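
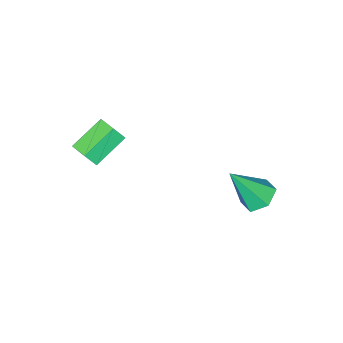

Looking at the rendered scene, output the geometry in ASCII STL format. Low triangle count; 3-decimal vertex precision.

solid 
facet normal 0.865 -0.103 -0.491
outer loop
vertex 3.822 -3.124 -1.164
vertex 3.58 -2.813 -1.656
vertex 3.877 -2.497 -1.199
endloop
endfacet
facet normal 0.494 0.005 0.870
outer loop
vertex 3.822 -3.124 -1.164
vertex 3.877 -2.497 -1.199
vertex 2.602 -2.978 -0.472
endloop
endfacet
facet normal 0.494 0.005 0.870
outer loop
vertex 2.602 -2.978 -0.472
vertex 3.877 -2.497 -1.199
vertex 2.657 -2.351 -0.507
endloop
endfacet
facet normal -0.865 0.103 0.491
outer loop
vertex 2.602 -2.978 -0.472
vertex 2.657 -2.351 -0.507
vertex 2.36 -2.667 -0.964
endloop
endfacet
facet normal 0.865 -0.103 -0.491
outer loop
vertex 3.877 -2.497 -1.199
vertex 3.58 -2.813 -1.656
vertex 3.635 -2.187 -1.691
endloop
endfacet
facet normal 0.322 0.864 0.386
outer loop
vertex 3.877 -2.497 -1.199
vertex 3.635 -2.187 -1.691
vertex 2.657 -2.351 -0.507
endloop
endfacet
facet normal 0.323 0.864 0.387
outer loop
vertex 2.657 -2.351 -0.507
vertex 3.635 -2.187 -1.691
vertex 2.415 -2.04 -0.999
endloop
endfacet
facet normal -0.865 0.103 0.491
outer loop
vertex 2.657 -2.351 -0.507
vertex 2.415 -2.04 -0.999
vertex 2.36 -2.667 -0.964
endloop
endfacet
facet normal 0.865 -0.103 -0.491
outer loop
vertex 3.635 -2.187 -1.691
vertex 3.58 -2.813 -1.656
vertex 3.338 -2.502 -2.148
endloop
endfacet
facet normal -0.170 0.860 -0.482
outer loop
vertex 3.635 -2.187 -1.691
vertex 3.338 -2.502 -2.148
vertex 2.415 -2.04 -0.999
endloop
endfacet
facet normal -0.171 0.859 -0.483
outer loop
vertex 2.415 -2.04 -0.999
vertex 3.338 -2.502 -2.148
vertex 2.118 -2.356 -1.456
endloop
endfacet
facet normal -0.865 0.103 0.491
outer loop
vertex 2.415 -2.04 -0.999
vertex 2.118 -2.356 -1.456
vertex 2.36 -2.667 -0.964
endloop
endfacet
facet normal 0.865 -0.103 -0.491
outer loop
vertex 3.338 -2.502 -2.148
vertex 3.58 -2.813 -1.656
vertex 3.283 -3.129 -2.113
endloop
endfacet
facet normal -0.494 -0.005 -0.870
outer loop
vertex 3.338 -2.502 -2.148
vertex 3.283 -3.129 -2.113
vertex 2.118 -2.356 -1.456
endloop
endfacet
facet normal -0.494 -0.005 -0.870
outer loop
vertex 2.118 -2.356 -1.456
vertex 3.283 -3.129 -2.113
vertex 2.063 -2.983 -1.421
endloop
endfacet
facet normal -0.865 0.103 0.491
outer loop
vertex 2.118 -2.356 -1.456
vertex 2.063 -2.983 -1.421
vertex 2.36 -2.667 -0.964
endloop
endfacet
facet normal 0.865 -0.103 -0.491
outer loop
vertex 3.283 -3.129 -2.113
vertex 3.58 -2.813 -1.656
vertex 3.525 -3.44 -1.621
endloop
endfacet
facet normal -0.323 -0.864 -0.387
outer loop
vertex 3.283 -3.129 -2.113
vertex 3.525 -3.44 -1.621
vertex 2.063 -2.983 -1.421
endloop
endfacet
facet normal -0.323 -0.864 -0.386
outer loop
vertex 2.063 -2.983 -1.421
vertex 3.525 -3.44 -1.621
vertex 2.305 -3.293 -0.929
endloop
endfacet
facet normal -0.865 0.103 0.491
outer loop
vertex 2.063 -2.983 -1.421
vertex 2.305 -3.293 -0.929
vertex 2.36 -2.667 -0.964
endloop
endfacet
facet normal 0.865 -0.103 -0.491
outer loop
vertex 3.525 -3.44 -1.621
vertex 3.58 -2.813 -1.656
vertex 3.822 -3.124 -1.164
endloop
endfacet
facet normal 0.171 -0.859 0.483
outer loop
vertex 3.525 -3.44 -1.621
vertex 3.822 -3.124 -1.164
vertex 2.305 -3.293 -0.929
endloop
endfacet
facet normal 0.170 -0.860 0.482
outer loop
vertex 2.305 -3.293 -0.929
vertex 3.822 -3.124 -1.164
vertex 2.602 -2.978 -0.472
endloop
endfacet
facet normal -0.865 0.103 0.491
outer loop
vertex 2.305 -3.293 -0.929
vertex 2.602 -2.978 -0.472
vertex 2.36 -2.667 -0.964
endloop
endfacet
facet normal -0.441 0.362 -0.821
outer loop
vertex 0.32 1.718 -4.155
vertex -0.322 1.512 -3.901
vertex -0.068 2.168 -3.748
endloop
endfacet
facet normal 0.823 0.533 0.196
outer loop
vertex 0.32 1.718 -4.155
vertex -0.068 2.168 -3.748
vertex 0.462 0.868 -2.439
endloop
endfacet
facet normal -0.441 0.362 -0.821
outer loop
vertex -0.068 2.168 -3.748
vertex -0.322 1.512 -3.901
vertex -0.71 1.963 -3.494
endloop
endfacet
facet normal 0.046 0.718 0.695
outer loop
vertex -0.068 2.168 -3.748
vertex -0.71 1.963 -3.494
vertex 0.462 0.868 -2.439
endloop
endfacet
facet normal -0.441 0.362 -0.821
outer loop
vertex -0.71 1.963 -3.494
vertex -0.322 1.512 -3.901
vertex -0.964 1.307 -3.647
endloop
endfacet
facet normal -0.633 0.065 0.771
outer loop
vertex -0.71 1.963 -3.494
vertex -0.964 1.307 -3.647
vertex 0.462 0.868 -2.439
endloop
endfacet
facet normal -0.441 0.362 -0.821
outer loop
vertex -0.964 1.307 -3.647
vertex -0.322 1.512 -3.901
vertex -0.576 0.856 -4.054
endloop
endfacet
facet normal -0.532 -0.772 0.348
outer loop
vertex -0.964 1.307 -3.647
vertex -0.576 0.856 -4.054
vertex 0.462 0.868 -2.439
endloop
endfacet
facet normal -0.442 0.362 -0.821
outer loop
vertex -0.576 0.856 -4.054
vertex -0.322 1.512 -3.901
vertex 0.065 1.062 -4.308
endloop
endfacet
facet normal 0.247 -0.957 -0.152
outer loop
vertex -0.576 0.856 -4.054
vertex 0.065 1.062 -4.308
vertex 0.462 0.868 -2.439
endloop
endfacet
facet normal -0.441 0.363 -0.821
outer loop
vertex 0.065 1.062 -4.308
vertex -0.322 1.512 -3.901
vertex 0.32 1.718 -4.155
endloop
endfacet
facet normal 0.924 -0.306 -0.228
outer loop
vertex 0.065 1.062 -4.308
vertex 0.32 1.718 -4.155
vertex 0.462 0.868 -2.439
endloop
endfacet

endsolid


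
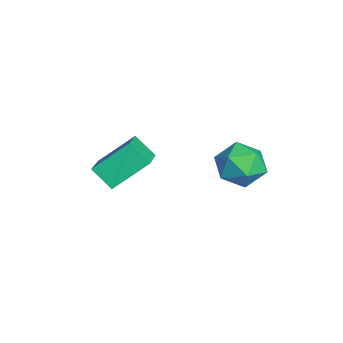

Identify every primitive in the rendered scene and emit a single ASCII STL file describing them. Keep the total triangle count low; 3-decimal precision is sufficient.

solid 
facet normal -0.451 -0.603 0.658
outer loop
vertex -1.023 -2.225 2.219
vertex -2.815 -1.831 1.352
vertex -0.749 -3.857 0.91
endloop
endfacet
facet normal 0.883 -0.194 0.427
outer loop
vertex -0.145 -3.049 0.028
vertex -1.023 -2.225 2.219
vertex -0.749 -3.857 0.91
endloop
endfacet
facet normal -0.451 -0.603 0.658
outer loop
vertex -0.749 -3.857 0.91
vertex -2.815 -1.831 1.352
vertex -2.541 -3.463 0.043
endloop
endfacet
facet normal 0.130 -0.774 -0.620
outer loop
vertex -2.541 -3.463 0.043
vertex -0.145 -3.049 0.028
vertex -0.749 -3.857 0.91
endloop
endfacet
facet normal -0.130 0.774 0.620
outer loop
vertex -1.023 -2.225 2.219
vertex -2.211 -1.023 0.47
vertex -2.815 -1.831 1.352
endloop
endfacet
facet normal 0.883 -0.194 0.427
outer loop
vertex -0.419 -1.417 1.337
vertex -1.023 -2.225 2.219
vertex -0.145 -3.049 0.028
endloop
endfacet
facet normal -0.130 0.774 0.620
outer loop
vertex -0.419 -1.417 1.337
vertex -2.211 -1.023 0.47
vertex -1.023 -2.225 2.219
endloop
endfacet
facet normal -0.883 0.194 -0.427
outer loop
vertex -2.815 -1.831 1.352
vertex -2.211 -1.023 0.47
vertex -2.541 -3.463 0.043
endloop
endfacet
facet normal 0.130 -0.774 -0.620
outer loop
vertex -1.937 -2.655 -0.839
vertex -0.145 -3.049 0.028
vertex -2.541 -3.463 0.043
endloop
endfacet
facet normal -0.883 0.194 -0.427
outer loop
vertex -2.541 -3.463 0.043
vertex -2.211 -1.023 0.47
vertex -1.937 -2.655 -0.839
endloop
endfacet
facet normal 0.451 0.603 -0.658
outer loop
vertex -1.937 -2.655 -0.839
vertex -0.419 -1.417 1.337
vertex -0.145 -3.049 0.028
endloop
endfacet
facet normal 0.451 0.603 -0.658
outer loop
vertex -2.211 -1.023 0.47
vertex -0.419 -1.417 1.337
vertex -1.937 -2.655 -0.839
endloop
endfacet
facet normal -0.881 0.249 0.401
outer loop
vertex 0.695 1.958 2.546
vertex 1.193 1.964 3.636
vertex 1.177 2.966 2.978
endloop
endfacet
facet normal -0.822 0.505 -0.262
outer loop
vertex 0.695 1.958 2.546
vertex 1.177 2.966 2.978
vertex 1.354 2.66 1.833
endloop
endfacet
facet normal -0.711 -0.045 -0.702
outer loop
vertex 0.695 1.958 2.546
vertex 1.354 2.66 1.833
vertex 1.479 1.469 1.783
endloop
endfacet
facet normal -0.702 -0.641 -0.310
outer loop
vertex 0.695 1.958 2.546
vertex 1.479 1.469 1.783
vertex 1.38 1.039 2.897
endloop
endfacet
facet normal -0.807 -0.460 0.371
outer loop
vertex 0.695 1.958 2.546
vertex 1.38 1.039 2.897
vertex 1.193 1.964 3.636
endloop
endfacet
facet normal -0.246 0.926 -0.286
outer loop
vertex 1.354 2.66 1.833
vertex 1.177 2.966 2.978
vertex 2.26 3.101 2.483
endloop
endfacet
facet normal -0.342 0.512 0.788
outer loop
vertex 1.177 2.966 2.978
vertex 1.193 1.964 3.636
vertex 2.161 2.671 3.597
endloop
endfacet
facet normal -0.221 -0.636 0.740
outer loop
vertex 1.193 1.964 3.636
vertex 1.38 1.039 2.897
vertex 2.286 1.48 3.547
endloop
endfacet
facet normal -0.050 -0.930 -0.364
outer loop
vertex 1.38 1.039 2.897
vertex 1.479 1.469 1.783
vertex 2.463 1.174 2.402
endloop
endfacet
facet normal -0.066 0.035 -0.997
outer loop
vertex 1.479 1.469 1.783
vertex 1.354 2.66 1.833
vertex 2.447 2.176 1.744
endloop
endfacet
facet normal 0.702 0.641 0.310
outer loop
vertex 2.945 2.182 2.834
vertex 2.26 3.101 2.483
vertex 2.161 2.671 3.597
endloop
endfacet
facet normal 0.711 0.045 0.702
outer loop
vertex 2.945 2.182 2.834
vertex 2.161 2.671 3.597
vertex 2.286 1.48 3.547
endloop
endfacet
facet normal 0.822 -0.505 0.262
outer loop
vertex 2.945 2.182 2.834
vertex 2.286 1.48 3.547
vertex 2.463 1.174 2.402
endloop
endfacet
facet normal 0.881 -0.249 -0.401
outer loop
vertex 2.945 2.182 2.834
vertex 2.463 1.174 2.402
vertex 2.447 2.176 1.744
endloop
endfacet
facet normal 0.807 0.460 -0.371
outer loop
vertex 2.945 2.182 2.834
vertex 2.447 2.176 1.744
vertex 2.26 3.101 2.483
endloop
endfacet
facet normal 0.050 0.930 0.364
outer loop
vertex 2.161 2.671 3.597
vertex 2.26 3.101 2.483
vertex 1.177 2.966 2.978
endloop
endfacet
facet normal 0.066 -0.035 0.997
outer loop
vertex 2.286 1.48 3.547
vertex 2.161 2.671 3.597
vertex 1.193 1.964 3.636
endloop
endfacet
facet normal 0.246 -0.926 0.286
outer loop
vertex 2.463 1.174 2.402
vertex 2.286 1.48 3.547
vertex 1.38 1.039 2.897
endloop
endfacet
facet normal 0.342 -0.512 -0.788
outer loop
vertex 2.447 2.176 1.744
vertex 2.463 1.174 2.402
vertex 1.479 1.469 1.783
endloop
endfacet
facet normal 0.221 0.636 -0.740
outer loop
vertex 2.26 3.101 2.483
vertex 2.447 2.176 1.744
vertex 1.354 2.66 1.833
endloop
endfacet

endsolid


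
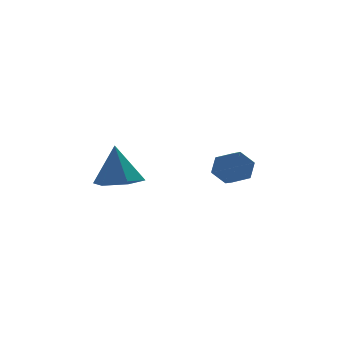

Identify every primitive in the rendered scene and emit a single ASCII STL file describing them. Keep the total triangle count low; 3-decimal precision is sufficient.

solid 
facet normal 0.170 0.877 -0.450
outer loop
vertex 1.853 -1.803 1.002
vertex 1.522 -2.104 0.29
vertex 1.03 -1.72 0.853
endloop
endfacet
facet normal -0.111 0.470 0.876
outer loop
vertex 1.853 -1.803 1.002
vertex 1.03 -1.72 0.853
vertex 1.649 -2.856 1.541
endloop
endfacet
facet normal -0.111 0.470 0.876
outer loop
vertex 1.649 -2.856 1.541
vertex 1.03 -1.72 0.853
vertex 0.826 -2.773 1.392
endloop
endfacet
facet normal -0.170 -0.877 0.449
outer loop
vertex 1.649 -2.856 1.541
vertex 0.826 -2.773 1.392
vertex 1.318 -3.156 0.83
endloop
endfacet
facet normal 0.169 0.877 -0.450
outer loop
vertex 1.03 -1.72 0.853
vertex 1.522 -2.104 0.29
vertex 0.699 -2.021 0.142
endloop
endfacet
facet normal -0.903 0.321 0.285
outer loop
vertex 1.03 -1.72 0.853
vertex 0.699 -2.021 0.142
vertex 0.826 -2.773 1.392
endloop
endfacet
facet normal -0.904 0.320 0.284
outer loop
vertex 0.826 -2.773 1.392
vertex 0.699 -2.021 0.142
vertex 0.496 -3.073 0.681
endloop
endfacet
facet normal -0.170 -0.877 0.449
outer loop
vertex 0.826 -2.773 1.392
vertex 0.496 -3.073 0.681
vertex 1.318 -3.156 0.83
endloop
endfacet
facet normal 0.169 0.877 -0.449
outer loop
vertex 0.699 -2.021 0.142
vertex 1.522 -2.104 0.29
vertex 1.191 -2.404 -0.421
endloop
endfacet
facet normal -0.793 -0.150 -0.591
outer loop
vertex 0.699 -2.021 0.142
vertex 1.191 -2.404 -0.421
vertex 0.496 -3.073 0.681
endloop
endfacet
facet normal -0.793 -0.149 -0.590
outer loop
vertex 0.496 -3.073 0.681
vertex 1.191 -2.404 -0.421
vertex 0.987 -3.457 0.118
endloop
endfacet
facet normal -0.170 -0.877 0.450
outer loop
vertex 0.496 -3.073 0.681
vertex 0.987 -3.457 0.118
vertex 1.318 -3.156 0.83
endloop
endfacet
facet normal 0.170 0.877 -0.449
outer loop
vertex 1.191 -2.404 -0.421
vertex 1.522 -2.104 0.29
vertex 2.014 -2.487 -0.272
endloop
endfacet
facet normal 0.111 -0.470 -0.876
outer loop
vertex 1.191 -2.404 -0.421
vertex 2.014 -2.487 -0.272
vertex 0.987 -3.457 0.118
endloop
endfacet
facet normal 0.111 -0.470 -0.876
outer loop
vertex 0.987 -3.457 0.118
vertex 2.014 -2.487 -0.272
vertex 1.81 -3.54 0.267
endloop
endfacet
facet normal -0.170 -0.877 0.450
outer loop
vertex 0.987 -3.457 0.118
vertex 1.81 -3.54 0.267
vertex 1.318 -3.156 0.83
endloop
endfacet
facet normal 0.170 0.877 -0.449
outer loop
vertex 2.014 -2.487 -0.272
vertex 1.522 -2.104 0.29
vertex 2.344 -2.187 0.439
endloop
endfacet
facet normal 0.904 -0.321 -0.284
outer loop
vertex 2.014 -2.487 -0.272
vertex 2.344 -2.187 0.439
vertex 1.81 -3.54 0.267
endloop
endfacet
facet normal 0.903 -0.320 -0.285
outer loop
vertex 1.81 -3.54 0.267
vertex 2.344 -2.187 0.439
vertex 2.141 -3.239 0.978
endloop
endfacet
facet normal -0.169 -0.877 0.450
outer loop
vertex 1.81 -3.54 0.267
vertex 2.141 -3.239 0.978
vertex 1.318 -3.156 0.83
endloop
endfacet
facet normal 0.170 0.877 -0.450
outer loop
vertex 2.344 -2.187 0.439
vertex 1.522 -2.104 0.29
vertex 1.853 -1.803 1.002
endloop
endfacet
facet normal 0.793 0.149 0.590
outer loop
vertex 2.344 -2.187 0.439
vertex 1.853 -1.803 1.002
vertex 2.141 -3.239 0.978
endloop
endfacet
facet normal 0.793 0.149 0.591
outer loop
vertex 2.141 -3.239 0.978
vertex 1.853 -1.803 1.002
vertex 1.649 -2.856 1.541
endloop
endfacet
facet normal -0.169 -0.877 0.449
outer loop
vertex 2.141 -3.239 0.978
vertex 1.649 -2.856 1.541
vertex 1.318 -3.156 0.83
endloop
endfacet
facet normal -0.016 -0.287 -0.958
outer loop
vertex -2.726 -3.082 0.77
vertex -3.666 -2.548 0.626
vertex -2.717 -2.038 0.457
endloop
endfacet
facet normal 0.905 0.115 0.409
outer loop
vertex -2.726 -3.082 0.77
vertex -2.717 -2.038 0.457
vertex -3.634 -1.992 2.474
endloop
endfacet
facet normal -0.016 -0.288 -0.958
outer loop
vertex -2.717 -2.038 0.457
vertex -3.666 -2.548 0.626
vertex -3.656 -1.504 0.312
endloop
endfacet
facet normal 0.463 0.866 0.191
outer loop
vertex -2.717 -2.038 0.457
vertex -3.656 -1.504 0.312
vertex -3.634 -1.992 2.474
endloop
endfacet
facet normal -0.016 -0.288 -0.958
outer loop
vertex -3.656 -1.504 0.312
vertex -3.666 -2.548 0.626
vertex -4.605 -2.014 0.481
endloop
endfacet
facet normal -0.435 0.877 0.202
outer loop
vertex -3.656 -1.504 0.312
vertex -4.605 -2.014 0.481
vertex -3.634 -1.992 2.474
endloop
endfacet
facet normal -0.016 -0.288 -0.957
outer loop
vertex -4.605 -2.014 0.481
vertex -3.666 -2.548 0.626
vertex -4.614 -3.057 0.795
endloop
endfacet
facet normal -0.891 0.138 0.433
outer loop
vertex -4.605 -2.014 0.481
vertex -4.614 -3.057 0.795
vertex -3.634 -1.992 2.474
endloop
endfacet
facet normal -0.016 -0.288 -0.957
outer loop
vertex -4.614 -3.057 0.795
vertex -3.666 -2.548 0.626
vertex -3.675 -3.591 0.94
endloop
endfacet
facet normal -0.449 -0.613 0.651
outer loop
vertex -4.614 -3.057 0.795
vertex -3.675 -3.591 0.94
vertex -3.634 -1.992 2.474
endloop
endfacet
facet normal -0.017 -0.288 -0.957
outer loop
vertex -3.675 -3.591 0.94
vertex -3.666 -2.548 0.626
vertex -2.726 -3.082 0.77
endloop
endfacet
facet normal 0.449 -0.624 0.639
outer loop
vertex -3.675 -3.591 0.94
vertex -2.726 -3.082 0.77
vertex -3.634 -1.992 2.474
endloop
endfacet

endsolid


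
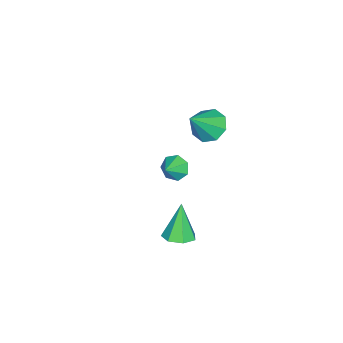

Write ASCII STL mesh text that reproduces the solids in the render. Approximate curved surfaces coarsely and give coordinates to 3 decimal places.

solid 
facet normal -0.641 0.247 -0.726
outer loop
vertex -1.403 2.677 0.828
vertex -2.101 2.674 1.443
vertex -1.501 3.313 1.131
endloop
endfacet
facet normal 0.957 0.231 -0.176
outer loop
vertex -1.403 2.677 0.828
vertex -1.501 3.313 1.131
vertex -0.939 2.226 2.757
endloop
endfacet
facet normal -0.642 0.248 -0.725
outer loop
vertex -1.501 3.313 1.131
vertex -2.101 2.674 1.443
vertex -1.95 3.575 1.618
endloop
endfacet
facet normal 0.669 0.703 0.239
outer loop
vertex -1.501 3.313 1.131
vertex -1.95 3.575 1.618
vertex -0.939 2.226 2.757
endloop
endfacet
facet normal -0.642 0.248 -0.725
outer loop
vertex -1.95 3.575 1.618
vertex -2.101 2.674 1.443
vertex -2.487 3.309 2.002
endloop
endfacet
facet normal 0.151 0.701 0.697
outer loop
vertex -1.95 3.575 1.618
vertex -2.487 3.309 2.002
vertex -0.939 2.226 2.757
endloop
endfacet
facet normal -0.641 0.249 -0.726
outer loop
vertex -2.487 3.309 2.002
vertex -2.101 2.674 1.443
vertex -2.798 2.671 2.058
endloop
endfacet
facet normal -0.295 0.225 0.928
outer loop
vertex -2.487 3.309 2.002
vertex -2.798 2.671 2.058
vertex -0.939 2.226 2.757
endloop
endfacet
facet normal -0.642 0.247 -0.726
outer loop
vertex -2.798 2.671 2.058
vertex -2.101 2.674 1.443
vertex -2.7 2.035 1.755
endloop
endfacet
facet normal -0.407 -0.443 0.799
outer loop
vertex -2.798 2.671 2.058
vertex -2.7 2.035 1.755
vertex -0.939 2.226 2.757
endloop
endfacet
facet normal -0.642 0.248 -0.725
outer loop
vertex -2.7 2.035 1.755
vertex -2.101 2.674 1.443
vertex -2.251 1.773 1.268
endloop
endfacet
facet normal -0.119 -0.916 0.383
outer loop
vertex -2.7 2.035 1.755
vertex -2.251 1.773 1.268
vertex -0.939 2.226 2.757
endloop
endfacet
facet normal -0.642 0.248 -0.726
outer loop
vertex -2.251 1.773 1.268
vertex -2.101 2.674 1.443
vertex -1.714 2.039 0.884
endloop
endfacet
facet normal 0.400 -0.914 -0.074
outer loop
vertex -2.251 1.773 1.268
vertex -1.714 2.039 0.884
vertex -0.939 2.226 2.757
endloop
endfacet
facet normal -0.641 0.249 -0.726
outer loop
vertex -1.714 2.039 0.884
vertex -2.101 2.674 1.443
vertex -1.403 2.677 0.828
endloop
endfacet
facet normal 0.845 -0.439 -0.306
outer loop
vertex -1.714 2.039 0.884
vertex -1.403 2.677 0.828
vertex -0.939 2.226 2.757
endloop
endfacet
facet normal -0.841 0.075 -0.536
outer loop
vertex -3.555 -0.12 -4.853
vertex -3.902 0.191 -4.265
vertex -3.521 0.529 -4.815
endloop
endfacet
facet normal 0.899 -0.022 -0.436
outer loop
vertex -3.555 -0.12 -4.853
vertex -3.521 0.529 -4.815
vertex -2.978 0.109 -3.675
endloop
endfacet
facet normal -0.840 0.073 -0.537
outer loop
vertex -3.521 0.529 -4.815
vertex -3.902 0.191 -4.265
vertex -3.775 0.923 -4.364
endloop
endfacet
facet normal 0.761 0.637 -0.128
outer loop
vertex -3.521 0.529 -4.815
vertex -3.775 0.923 -4.364
vertex -2.978 0.109 -3.675
endloop
endfacet
facet normal -0.841 0.073 -0.536
outer loop
vertex -3.775 0.923 -4.364
vertex -3.902 0.191 -4.265
vertex -4.124 0.766 -3.838
endloop
endfacet
facet normal 0.381 0.786 0.487
outer loop
vertex -3.775 0.923 -4.364
vertex -4.124 0.766 -3.838
vertex -2.978 0.109 -3.675
endloop
endfacet
facet normal -0.840 0.075 -0.537
outer loop
vertex -4.124 0.766 -3.838
vertex -3.902 0.191 -4.265
vertex -4.307 0.175 -3.634
endloop
endfacet
facet normal 0.045 0.314 0.949
outer loop
vertex -4.124 0.766 -3.838
vertex -4.307 0.175 -3.634
vertex -2.978 0.109 -3.675
endloop
endfacet
facet normal -0.840 0.074 -0.537
outer loop
vertex -4.307 0.175 -3.634
vertex -3.902 0.191 -4.265
vertex -4.185 -0.404 -3.905
endloop
endfacet
facet normal 0.007 -0.423 0.906
outer loop
vertex -4.307 0.175 -3.634
vertex -4.185 -0.404 -3.905
vertex -2.978 0.109 -3.675
endloop
endfacet
facet normal -0.840 0.075 -0.537
outer loop
vertex -4.185 -0.404 -3.905
vertex -3.902 0.191 -4.265
vertex -3.85 -0.535 -4.448
endloop
endfacet
facet normal 0.295 -0.871 0.392
outer loop
vertex -4.185 -0.404 -3.905
vertex -3.85 -0.535 -4.448
vertex -2.978 0.109 -3.675
endloop
endfacet
facet normal -0.841 0.075 -0.536
outer loop
vertex -3.85 -0.535 -4.448
vertex -3.902 0.191 -4.265
vertex -3.555 -0.12 -4.853
endloop
endfacet
facet normal 0.692 -0.692 -0.205
outer loop
vertex -3.85 -0.535 -4.448
vertex -3.555 -0.12 -4.853
vertex -2.978 0.109 -3.675
endloop
endfacet
facet normal 0.345 0.088 -0.935
outer loop
vertex 2.396 2.665 -3.074
vertex 1.665 2.873 -3.324
vertex 2.256 3.344 -3.062
endloop
endfacet
facet normal 0.734 0.140 0.664
outer loop
vertex 2.396 2.665 -3.074
vertex 2.256 3.344 -3.062
vertex 1.015 2.707 -1.556
endloop
endfacet
facet normal 0.344 0.088 -0.935
outer loop
vertex 2.256 3.344 -3.062
vertex 1.665 2.873 -3.324
vertex 1.67 3.669 -3.247
endloop
endfacet
facet normal 0.264 0.791 0.552
outer loop
vertex 2.256 3.344 -3.062
vertex 1.67 3.669 -3.247
vertex 1.015 2.707 -1.556
endloop
endfacet
facet normal 0.344 0.088 -0.935
outer loop
vertex 1.67 3.669 -3.247
vertex 1.665 2.873 -3.324
vertex 1.081 3.394 -3.49
endloop
endfacet
facet normal -0.498 0.823 0.275
outer loop
vertex 1.67 3.669 -3.247
vertex 1.081 3.394 -3.49
vertex 1.015 2.707 -1.556
endloop
endfacet
facet normal 0.343 0.087 -0.935
outer loop
vertex 1.081 3.394 -3.49
vertex 1.665 2.873 -3.324
vertex 0.931 2.726 -3.607
endloop
endfacet
facet normal -0.976 0.212 0.042
outer loop
vertex 1.081 3.394 -3.49
vertex 0.931 2.726 -3.607
vertex 1.015 2.707 -1.556
endloop
endfacet
facet normal 0.343 0.087 -0.935
outer loop
vertex 0.931 2.726 -3.607
vertex 1.665 2.873 -3.324
vertex 1.334 2.169 -3.511
endloop
endfacet
facet normal -0.812 -0.583 0.028
outer loop
vertex 0.931 2.726 -3.607
vertex 1.334 2.169 -3.511
vertex 1.015 2.707 -1.556
endloop
endfacet
facet normal 0.344 0.087 -0.935
outer loop
vertex 1.334 2.169 -3.511
vertex 1.665 2.873 -3.324
vertex 1.986 2.141 -3.274
endloop
endfacet
facet normal -0.130 -0.961 0.243
outer loop
vertex 1.334 2.169 -3.511
vertex 1.986 2.141 -3.274
vertex 1.015 2.707 -1.556
endloop
endfacet
facet normal 0.344 0.087 -0.935
outer loop
vertex 1.986 2.141 -3.274
vertex 1.665 2.873 -3.324
vertex 2.396 2.665 -3.074
endloop
endfacet
facet normal 0.560 -0.639 0.527
outer loop
vertex 1.986 2.141 -3.274
vertex 2.396 2.665 -3.074
vertex 1.015 2.707 -1.556
endloop
endfacet

endsolid


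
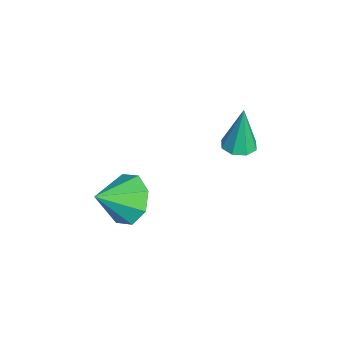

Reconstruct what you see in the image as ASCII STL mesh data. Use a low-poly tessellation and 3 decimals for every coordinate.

solid 
facet normal 0.078 -0.085 -0.993
outer loop
vertex 1.159 2.905 -2.684
vertex 0.602 3.212 -2.754
vertex 1.216 3.39 -2.721
endloop
endfacet
facet normal 0.919 -0.078 0.387
outer loop
vertex 1.159 2.905 -2.684
vertex 1.216 3.39 -2.721
vertex 0.458 3.368 -0.926
endloop
endfacet
facet normal 0.078 -0.084 -0.993
outer loop
vertex 1.216 3.39 -2.721
vertex 0.602 3.212 -2.754
vertex 0.913 3.771 -2.777
endloop
endfacet
facet normal 0.721 0.619 0.312
outer loop
vertex 1.216 3.39 -2.721
vertex 0.913 3.771 -2.777
vertex 0.458 3.368 -0.926
endloop
endfacet
facet normal 0.079 -0.085 -0.993
outer loop
vertex 0.913 3.771 -2.777
vertex 0.602 3.212 -2.754
vertex 0.428 3.824 -2.82
endloop
endfacet
facet normal 0.085 0.969 0.232
outer loop
vertex 0.913 3.771 -2.777
vertex 0.428 3.824 -2.82
vertex 0.458 3.368 -0.926
endloop
endfacet
facet normal 0.078 -0.085 -0.993
outer loop
vertex 0.428 3.824 -2.82
vertex 0.602 3.212 -2.754
vertex 0.045 3.518 -2.824
endloop
endfacet
facet normal -0.614 0.765 0.194
outer loop
vertex 0.428 3.824 -2.82
vertex 0.045 3.518 -2.824
vertex 0.458 3.368 -0.926
endloop
endfacet
facet normal 0.078 -0.085 -0.993
outer loop
vertex 0.045 3.518 -2.824
vertex 0.602 3.212 -2.754
vertex -0.012 3.033 -2.787
endloop
endfacet
facet normal -0.967 0.130 0.221
outer loop
vertex 0.045 3.518 -2.824
vertex -0.012 3.033 -2.787
vertex 0.458 3.368 -0.926
endloop
endfacet
facet normal 0.078 -0.086 -0.993
outer loop
vertex -0.012 3.033 -2.787
vertex 0.602 3.212 -2.754
vertex 0.291 2.652 -2.73
endloop
endfacet
facet normal -0.769 -0.567 0.296
outer loop
vertex -0.012 3.033 -2.787
vertex 0.291 2.652 -2.73
vertex 0.458 3.368 -0.926
endloop
endfacet
facet normal 0.078 -0.086 -0.993
outer loop
vertex 0.291 2.652 -2.73
vertex 0.602 3.212 -2.754
vertex 0.777 2.599 -2.687
endloop
endfacet
facet normal -0.133 -0.917 0.376
outer loop
vertex 0.291 2.652 -2.73
vertex 0.777 2.599 -2.687
vertex 0.458 3.368 -0.926
endloop
endfacet
facet normal 0.077 -0.087 -0.993
outer loop
vertex 0.777 2.599 -2.687
vertex 0.602 3.212 -2.754
vertex 1.159 2.905 -2.684
endloop
endfacet
facet normal 0.567 -0.712 0.414
outer loop
vertex 0.777 2.599 -2.687
vertex 1.159 2.905 -2.684
vertex 0.458 3.368 -0.926
endloop
endfacet
facet normal -0.349 0.742 -0.572
outer loop
vertex 2.437 -0.144 -4.234
vertex 1.573 -0.692 -4.417
vertex 1.866 -0.0 -3.699
endloop
endfacet
facet normal 0.696 0.152 0.702
outer loop
vertex 2.437 -0.144 -4.234
vertex 1.866 -0.0 -3.699
vertex 2.107 -1.828 -3.543
endloop
endfacet
facet normal -0.350 0.742 -0.572
outer loop
vertex 1.866 -0.0 -3.699
vertex 1.573 -0.692 -4.417
vertex 1.123 -0.262 -3.584
endloop
endfacet
facet normal 0.118 0.100 0.988
outer loop
vertex 1.866 -0.0 -3.699
vertex 1.123 -0.262 -3.584
vertex 2.107 -1.828 -3.543
endloop
endfacet
facet normal -0.349 0.743 -0.572
outer loop
vertex 1.123 -0.262 -3.584
vertex 1.573 -0.692 -4.417
vertex 0.644 -0.775 -3.958
endloop
endfacet
facet normal -0.422 -0.242 0.873
outer loop
vertex 1.123 -0.262 -3.584
vertex 0.644 -0.775 -3.958
vertex 2.107 -1.828 -3.543
endloop
endfacet
facet normal -0.349 0.743 -0.572
outer loop
vertex 0.644 -0.775 -3.958
vertex 1.573 -0.692 -4.417
vertex 0.708 -1.24 -4.601
endloop
endfacet
facet normal -0.605 -0.673 0.426
outer loop
vertex 0.644 -0.775 -3.958
vertex 0.708 -1.24 -4.601
vertex 2.107 -1.828 -3.543
endloop
endfacet
facet normal -0.349 0.742 -0.572
outer loop
vertex 0.708 -1.24 -4.601
vertex 1.573 -0.692 -4.417
vertex 1.279 -1.384 -5.136
endloop
endfacet
facet normal -0.325 -0.941 -0.093
outer loop
vertex 0.708 -1.24 -4.601
vertex 1.279 -1.384 -5.136
vertex 2.107 -1.828 -3.543
endloop
endfacet
facet normal -0.349 0.742 -0.572
outer loop
vertex 1.279 -1.384 -5.136
vertex 1.573 -0.692 -4.417
vertex 2.022 -1.123 -5.251
endloop
endfacet
facet normal 0.254 -0.890 -0.380
outer loop
vertex 1.279 -1.384 -5.136
vertex 2.022 -1.123 -5.251
vertex 2.107 -1.828 -3.543
endloop
endfacet
facet normal -0.349 0.742 -0.572
outer loop
vertex 2.022 -1.123 -5.251
vertex 1.573 -0.692 -4.417
vertex 2.502 -0.609 -4.877
endloop
endfacet
facet normal 0.793 -0.548 -0.266
outer loop
vertex 2.022 -1.123 -5.251
vertex 2.502 -0.609 -4.877
vertex 2.107 -1.828 -3.543
endloop
endfacet
facet normal -0.350 0.742 -0.572
outer loop
vertex 2.502 -0.609 -4.877
vertex 1.573 -0.692 -4.417
vertex 2.437 -0.144 -4.234
endloop
endfacet
facet normal 0.976 -0.116 0.183
outer loop
vertex 2.502 -0.609 -4.877
vertex 2.437 -0.144 -4.234
vertex 2.107 -1.828 -3.543
endloop
endfacet

endsolid


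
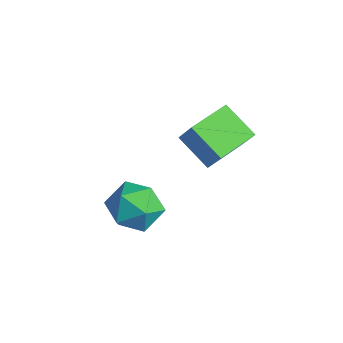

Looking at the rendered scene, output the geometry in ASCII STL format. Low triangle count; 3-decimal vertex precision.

solid 
facet normal -0.584 -0.502 0.638
outer loop
vertex -3.829 -1.625 1.283
vertex -3.65 -2.47 0.782
vertex -3.055 -2.202 1.538
endloop
endfacet
facet normal -0.276 0.054 0.960
outer loop
vertex -3.829 -1.625 1.283
vertex -3.055 -2.202 1.538
vertex -2.95 -1.209 1.512
endloop
endfacet
facet normal -0.464 0.646 0.607
outer loop
vertex -3.829 -1.625 1.283
vertex -2.95 -1.209 1.512
vertex -3.48 -0.863 0.739
endloop
endfacet
facet normal -0.888 0.454 0.067
outer loop
vertex -3.829 -1.625 1.283
vertex -3.48 -0.863 0.739
vertex -3.913 -1.643 0.288
endloop
endfacet
facet normal -0.963 -0.255 0.086
outer loop
vertex -3.829 -1.625 1.283
vertex -3.913 -1.643 0.288
vertex -3.65 -2.47 0.782
endloop
endfacet
facet normal 0.431 -0.022 0.902
outer loop
vertex -2.95 -1.209 1.512
vertex -3.055 -2.202 1.538
vertex -2.227 -1.797 1.152
endloop
endfacet
facet normal -0.069 -0.922 0.381
outer loop
vertex -3.055 -2.202 1.538
vertex -3.65 -2.47 0.782
vertex -2.66 -2.577 0.701
endloop
endfacet
facet normal -0.681 -0.523 -0.513
outer loop
vertex -3.65 -2.47 0.782
vertex -3.913 -1.643 0.288
vertex -3.19 -2.231 -0.072
endloop
endfacet
facet normal -0.559 0.625 -0.544
outer loop
vertex -3.913 -1.643 0.288
vertex -3.48 -0.863 0.739
vertex -3.085 -1.238 -0.098
endloop
endfacet
facet normal 0.128 0.935 0.331
outer loop
vertex -3.48 -0.863 0.739
vertex -2.95 -1.209 1.512
vertex -2.49 -0.97 0.658
endloop
endfacet
facet normal 0.888 -0.454 -0.067
outer loop
vertex -2.311 -1.815 0.157
vertex -2.227 -1.797 1.152
vertex -2.66 -2.577 0.701
endloop
endfacet
facet normal 0.464 -0.646 -0.607
outer loop
vertex -2.311 -1.815 0.157
vertex -2.66 -2.577 0.701
vertex -3.19 -2.231 -0.072
endloop
endfacet
facet normal 0.276 -0.054 -0.960
outer loop
vertex -2.311 -1.815 0.157
vertex -3.19 -2.231 -0.072
vertex -3.085 -1.238 -0.098
endloop
endfacet
facet normal 0.584 0.502 -0.638
outer loop
vertex -2.311 -1.815 0.157
vertex -3.085 -1.238 -0.098
vertex -2.49 -0.97 0.658
endloop
endfacet
facet normal 0.963 0.255 -0.086
outer loop
vertex -2.311 -1.815 0.157
vertex -2.49 -0.97 0.658
vertex -2.227 -1.797 1.152
endloop
endfacet
facet normal 0.559 -0.625 0.544
outer loop
vertex -2.66 -2.577 0.701
vertex -2.227 -1.797 1.152
vertex -3.055 -2.202 1.538
endloop
endfacet
facet normal -0.128 -0.935 -0.331
outer loop
vertex -3.19 -2.231 -0.072
vertex -2.66 -2.577 0.701
vertex -3.65 -2.47 0.782
endloop
endfacet
facet normal -0.431 0.022 -0.902
outer loop
vertex -3.085 -1.238 -0.098
vertex -3.19 -2.231 -0.072
vertex -3.913 -1.643 0.288
endloop
endfacet
facet normal 0.069 0.922 -0.381
outer loop
vertex -2.49 -0.97 0.658
vertex -3.085 -1.238 -0.098
vertex -3.48 -0.863 0.739
endloop
endfacet
facet normal 0.681 0.523 0.513
outer loop
vertex -2.227 -1.797 1.152
vertex -2.49 -0.97 0.658
vertex -2.95 -1.209 1.512
endloop
endfacet
facet normal -0.533 -0.078 -0.843
outer loop
vertex -4.499 0.655 1.837
vertex -4.908 2.156 1.956
vertex -3.341 1.032 1.07
endloop
endfacet
facet normal 0.262 -0.962 -0.077
outer loop
vertex -2.712 1.124 2.064
vertex -4.499 0.655 1.837
vertex -3.341 1.032 1.07
endloop
endfacet
facet normal -0.533 -0.079 -0.843
outer loop
vertex -3.341 1.032 1.07
vertex -4.908 2.156 1.956
vertex -3.749 2.532 1.188
endloop
endfacet
facet normal 0.805 0.261 -0.533
outer loop
vertex -3.749 2.532 1.188
vertex -2.712 1.124 2.064
vertex -3.341 1.032 1.07
endloop
endfacet
facet normal -0.805 -0.261 0.533
outer loop
vertex -4.499 0.655 1.837
vertex -4.279 2.248 2.95
vertex -4.908 2.156 1.956
endloop
endfacet
facet normal 0.262 -0.962 -0.075
outer loop
vertex -3.871 0.748 2.832
vertex -4.499 0.655 1.837
vertex -2.712 1.124 2.064
endloop
endfacet
facet normal -0.805 -0.261 0.533
outer loop
vertex -3.871 0.748 2.832
vertex -4.279 2.248 2.95
vertex -4.499 0.655 1.837
endloop
endfacet
facet normal -0.262 0.962 0.076
outer loop
vertex -4.908 2.156 1.956
vertex -4.279 2.248 2.95
vertex -3.749 2.532 1.188
endloop
endfacet
facet normal 0.805 0.262 -0.533
outer loop
vertex -3.121 2.625 2.183
vertex -2.712 1.124 2.064
vertex -3.749 2.532 1.188
endloop
endfacet
facet normal -0.263 0.962 0.076
outer loop
vertex -3.749 2.532 1.188
vertex -4.279 2.248 2.95
vertex -3.121 2.625 2.183
endloop
endfacet
facet normal 0.533 0.078 0.843
outer loop
vertex -3.121 2.625 2.183
vertex -3.871 0.748 2.832
vertex -2.712 1.124 2.064
endloop
endfacet
facet normal 0.533 0.079 0.843
outer loop
vertex -4.279 2.248 2.95
vertex -3.871 0.748 2.832
vertex -3.121 2.625 2.183
endloop
endfacet

endsolid


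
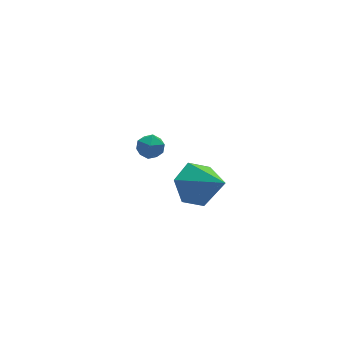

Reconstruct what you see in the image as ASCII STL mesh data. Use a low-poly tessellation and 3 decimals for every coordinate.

solid 
facet normal -0.271 0.780 -0.564
outer loop
vertex 3.858 -1.814 -1.219
vertex 2.971 -2.368 -1.559
vertex 2.914 -1.737 -0.66
endloop
endfacet
facet normal 0.510 0.223 0.831
outer loop
vertex 3.858 -1.814 -1.219
vertex 2.914 -1.737 -0.66
vertex 3.509 -3.912 -0.441
endloop
endfacet
facet normal -0.271 0.780 -0.564
outer loop
vertex 2.914 -1.737 -0.66
vertex 2.971 -2.368 -1.559
vertex 2.027 -2.292 -1.0
endloop
endfacet
facet normal -0.356 -0.003 0.934
outer loop
vertex 2.914 -1.737 -0.66
vertex 2.027 -2.292 -1.0
vertex 3.509 -3.912 -0.441
endloop
endfacet
facet normal -0.272 0.779 -0.565
outer loop
vertex 2.027 -2.292 -1.0
vertex 2.971 -2.368 -1.559
vertex 2.085 -2.923 -1.899
endloop
endfacet
facet normal -0.748 -0.565 0.348
outer loop
vertex 2.027 -2.292 -1.0
vertex 2.085 -2.923 -1.899
vertex 3.509 -3.912 -0.441
endloop
endfacet
facet normal -0.271 0.779 -0.565
outer loop
vertex 2.085 -2.923 -1.899
vertex 2.971 -2.368 -1.559
vertex 3.029 -3.0 -2.458
endloop
endfacet
facet normal -0.275 -0.899 -0.341
outer loop
vertex 2.085 -2.923 -1.899
vertex 3.029 -3.0 -2.458
vertex 3.509 -3.912 -0.441
endloop
endfacet
facet normal -0.271 0.779 -0.565
outer loop
vertex 3.029 -3.0 -2.458
vertex 2.971 -2.368 -1.559
vertex 3.916 -2.445 -2.118
endloop
endfacet
facet normal 0.591 -0.673 -0.445
outer loop
vertex 3.029 -3.0 -2.458
vertex 3.916 -2.445 -2.118
vertex 3.509 -3.912 -0.441
endloop
endfacet
facet normal -0.271 0.780 -0.565
outer loop
vertex 3.916 -2.445 -2.118
vertex 2.971 -2.368 -1.559
vertex 3.858 -1.814 -1.219
endloop
endfacet
facet normal 0.984 -0.111 0.141
outer loop
vertex 3.916 -2.445 -2.118
vertex 3.858 -1.814 -1.219
vertex 3.509 -3.912 -0.441
endloop
endfacet
facet normal -0.165 0.923 -0.347
outer loop
vertex 3.275 2.754 -3.263
vertex 2.59 2.707 -3.063
vertex 3.078 2.965 -2.609
endloop
endfacet
facet normal 0.508 0.853 -0.122
outer loop
vertex 3.275 2.754 -3.263
vertex 3.078 2.965 -2.609
vertex 3.681 2.593 -2.697
endloop
endfacet
facet normal 0.811 0.321 -0.490
outer loop
vertex 3.275 2.754 -3.263
vertex 3.681 2.593 -2.697
vertex 3.567 2.103 -3.206
endloop
endfacet
facet normal 0.323 0.062 -0.944
outer loop
vertex 3.275 2.754 -3.263
vertex 3.567 2.103 -3.206
vertex 2.892 2.174 -3.432
endloop
endfacet
facet normal -0.280 0.434 -0.856
outer loop
vertex 3.275 2.754 -3.263
vertex 2.892 2.174 -3.432
vertex 2.59 2.707 -3.063
endloop
endfacet
facet normal 0.491 0.663 0.565
outer loop
vertex 3.681 2.593 -2.697
vertex 3.078 2.965 -2.609
vertex 3.248 2.446 -2.148
endloop
endfacet
facet normal -0.597 0.777 0.200
outer loop
vertex 3.078 2.965 -2.609
vertex 2.59 2.707 -3.063
vertex 2.573 2.517 -2.374
endloop
endfacet
facet normal -0.783 -0.014 -0.621
outer loop
vertex 2.59 2.707 -3.063
vertex 2.892 2.174 -3.432
vertex 2.459 2.027 -2.883
endloop
endfacet
facet normal 0.191 -0.616 -0.764
outer loop
vertex 2.892 2.174 -3.432
vertex 3.567 2.103 -3.206
vertex 3.062 1.655 -2.971
endloop
endfacet
facet normal 0.980 -0.197 -0.030
outer loop
vertex 3.567 2.103 -3.206
vertex 3.681 2.593 -2.697
vertex 3.55 1.913 -2.517
endloop
endfacet
facet normal -0.323 -0.062 0.944
outer loop
vertex 2.865 1.866 -2.317
vertex 3.248 2.446 -2.148
vertex 2.573 2.517 -2.374
endloop
endfacet
facet normal -0.811 -0.321 0.490
outer loop
vertex 2.865 1.866 -2.317
vertex 2.573 2.517 -2.374
vertex 2.459 2.027 -2.883
endloop
endfacet
facet normal -0.508 -0.853 0.122
outer loop
vertex 2.865 1.866 -2.317
vertex 2.459 2.027 -2.883
vertex 3.062 1.655 -2.971
endloop
endfacet
facet normal 0.165 -0.923 0.347
outer loop
vertex 2.865 1.866 -2.317
vertex 3.062 1.655 -2.971
vertex 3.55 1.913 -2.517
endloop
endfacet
facet normal 0.280 -0.434 0.856
outer loop
vertex 2.865 1.866 -2.317
vertex 3.55 1.913 -2.517
vertex 3.248 2.446 -2.148
endloop
endfacet
facet normal -0.191 0.616 0.764
outer loop
vertex 2.573 2.517 -2.374
vertex 3.248 2.446 -2.148
vertex 3.078 2.965 -2.609
endloop
endfacet
facet normal -0.980 0.197 0.030
outer loop
vertex 2.459 2.027 -2.883
vertex 2.573 2.517 -2.374
vertex 2.59 2.707 -3.063
endloop
endfacet
facet normal -0.491 -0.663 -0.565
outer loop
vertex 3.062 1.655 -2.971
vertex 2.459 2.027 -2.883
vertex 2.892 2.174 -3.432
endloop
endfacet
facet normal 0.597 -0.777 -0.200
outer loop
vertex 3.55 1.913 -2.517
vertex 3.062 1.655 -2.971
vertex 3.567 2.103 -3.206
endloop
endfacet
facet normal 0.783 0.014 0.621
outer loop
vertex 3.248 2.446 -2.148
vertex 3.55 1.913 -2.517
vertex 3.681 2.593 -2.697
endloop
endfacet

endsolid


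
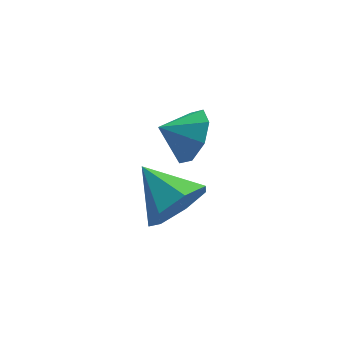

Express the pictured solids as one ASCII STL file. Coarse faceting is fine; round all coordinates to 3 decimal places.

solid 
facet normal 0.441 -0.806 -0.396
outer loop
vertex 1.903 -3.733 2.517
vertex 1.575 -4.288 3.281
vertex 1.126 -4.104 2.407
endloop
endfacet
facet normal -0.274 0.752 -0.600
outer loop
vertex 1.903 -3.733 2.517
vertex 1.126 -4.104 2.407
vertex 0.865 -2.992 3.919
endloop
endfacet
facet normal 0.442 -0.805 -0.396
outer loop
vertex 1.126 -4.104 2.407
vertex 1.575 -4.288 3.281
vertex 0.688 -4.614 2.955
endloop
endfacet
facet normal -0.863 0.325 -0.388
outer loop
vertex 1.126 -4.104 2.407
vertex 0.688 -4.614 2.955
vertex 0.865 -2.992 3.919
endloop
endfacet
facet normal 0.441 -0.805 -0.396
outer loop
vertex 0.688 -4.614 2.955
vertex 1.575 -4.288 3.281
vertex 0.917 -4.879 3.749
endloop
endfacet
facet normal -0.964 -0.050 0.261
outer loop
vertex 0.688 -4.614 2.955
vertex 0.917 -4.879 3.749
vertex 0.865 -2.992 3.919
endloop
endfacet
facet normal 0.441 -0.805 -0.396
outer loop
vertex 0.917 -4.879 3.749
vertex 1.575 -4.288 3.281
vertex 1.642 -4.699 4.191
endloop
endfacet
facet normal -0.502 -0.091 0.860
outer loop
vertex 0.917 -4.879 3.749
vertex 1.642 -4.699 4.191
vertex 0.865 -2.992 3.919
endloop
endfacet
facet normal 0.441 -0.805 -0.396
outer loop
vertex 1.642 -4.699 4.191
vertex 1.575 -4.288 3.281
vertex 2.316 -4.21 3.948
endloop
endfacet
facet normal 0.176 0.233 0.957
outer loop
vertex 1.642 -4.699 4.191
vertex 2.316 -4.21 3.948
vertex 0.865 -2.992 3.919
endloop
endfacet
facet normal 0.441 -0.806 -0.396
outer loop
vertex 2.316 -4.21 3.948
vertex 1.575 -4.288 3.281
vertex 2.433 -3.78 3.203
endloop
endfacet
facet normal 0.559 0.677 0.479
outer loop
vertex 2.316 -4.21 3.948
vertex 2.433 -3.78 3.203
vertex 0.865 -2.992 3.919
endloop
endfacet
facet normal 0.441 -0.806 -0.396
outer loop
vertex 2.433 -3.78 3.203
vertex 1.575 -4.288 3.281
vertex 1.903 -3.733 2.517
endloop
endfacet
facet normal 0.359 0.908 -0.215
outer loop
vertex 2.433 -3.78 3.203
vertex 1.903 -3.733 2.517
vertex 0.865 -2.992 3.919
endloop
endfacet
facet normal 0.859 -0.086 -0.504
outer loop
vertex 3.088 -0.782 3.824
vertex 2.64 -1.247 3.14
vertex 2.833 -0.343 3.314
endloop
endfacet
facet normal -0.254 0.666 0.701
outer loop
vertex 3.088 -0.782 3.824
vertex 2.833 -0.343 3.314
vertex 1.72 -1.153 3.68
endloop
endfacet
facet normal 0.859 -0.086 -0.504
outer loop
vertex 2.833 -0.343 3.314
vertex 2.64 -1.247 3.14
vertex 2.465 -0.433 2.702
endloop
endfacet
facet normal -0.533 0.822 0.199
outer loop
vertex 2.833 -0.343 3.314
vertex 2.465 -0.433 2.702
vertex 1.72 -1.153 3.68
endloop
endfacet
facet normal 0.859 -0.087 -0.505
outer loop
vertex 2.465 -0.433 2.702
vertex 2.64 -1.247 3.14
vertex 2.199 -1.0 2.347
endloop
endfacet
facet normal -0.816 0.529 -0.233
outer loop
vertex 2.465 -0.433 2.702
vertex 2.199 -1.0 2.347
vertex 1.72 -1.153 3.68
endloop
endfacet
facet normal 0.859 -0.088 -0.505
outer loop
vertex 2.199 -1.0 2.347
vertex 2.64 -1.247 3.14
vertex 2.191 -1.711 2.457
endloop
endfacet
facet normal -0.939 -0.042 -0.342
outer loop
vertex 2.199 -1.0 2.347
vertex 2.191 -1.711 2.457
vertex 1.72 -1.153 3.68
endloop
endfacet
facet normal 0.859 -0.088 -0.505
outer loop
vertex 2.191 -1.711 2.457
vertex 2.64 -1.247 3.14
vertex 2.446 -2.15 2.967
endloop
endfacet
facet normal -0.828 -0.557 -0.065
outer loop
vertex 2.191 -1.711 2.457
vertex 2.446 -2.15 2.967
vertex 1.72 -1.153 3.68
endloop
endfacet
facet normal 0.859 -0.088 -0.504
outer loop
vertex 2.446 -2.15 2.967
vertex 2.64 -1.247 3.14
vertex 2.814 -2.06 3.578
endloop
endfacet
facet normal -0.550 -0.712 0.436
outer loop
vertex 2.446 -2.15 2.967
vertex 2.814 -2.06 3.578
vertex 1.72 -1.153 3.68
endloop
endfacet
facet normal 0.859 -0.088 -0.504
outer loop
vertex 2.814 -2.06 3.578
vertex 2.64 -1.247 3.14
vertex 3.08 -1.493 3.933
endloop
endfacet
facet normal -0.266 -0.419 0.868
outer loop
vertex 2.814 -2.06 3.578
vertex 3.08 -1.493 3.933
vertex 1.72 -1.153 3.68
endloop
endfacet
facet normal 0.859 -0.087 -0.504
outer loop
vertex 3.08 -1.493 3.933
vertex 2.64 -1.247 3.14
vertex 3.088 -0.782 3.824
endloop
endfacet
facet normal -0.144 0.152 0.978
outer loop
vertex 3.08 -1.493 3.933
vertex 3.088 -0.782 3.824
vertex 1.72 -1.153 3.68
endloop
endfacet

endsolid


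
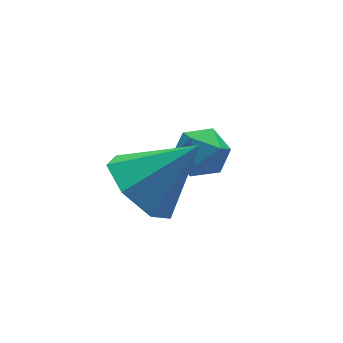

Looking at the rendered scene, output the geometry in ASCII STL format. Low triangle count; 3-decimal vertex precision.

solid 
facet normal -0.667 0.478 0.572
outer loop
vertex 0.988 2.769 1.863
vertex 1.403 2.637 2.457
vertex 1.507 3.251 2.065
endloop
endfacet
facet normal -0.659 0.747 -0.089
outer loop
vertex 0.988 2.769 1.863
vertex 1.507 3.251 2.065
vertex 1.415 3.085 1.353
endloop
endfacet
facet normal -0.811 0.218 -0.544
outer loop
vertex 0.988 2.769 1.863
vertex 1.415 3.085 1.353
vertex 1.254 2.369 1.306
endloop
endfacet
facet normal -0.911 -0.379 -0.163
outer loop
vertex 0.988 2.769 1.863
vertex 1.254 2.369 1.306
vertex 1.247 2.092 1.988
endloop
endfacet
facet normal -0.822 -0.217 0.526
outer loop
vertex 0.988 2.769 1.863
vertex 1.247 2.092 1.988
vertex 1.403 2.637 2.457
endloop
endfacet
facet normal 0.003 0.974 -0.227
outer loop
vertex 1.415 3.085 1.353
vertex 1.507 3.251 2.065
vertex 2.093 3.148 1.632
endloop
endfacet
facet normal -0.008 0.539 0.842
outer loop
vertex 1.507 3.251 2.065
vertex 1.403 2.637 2.457
vertex 2.086 2.871 2.314
endloop
endfacet
facet normal -0.261 -0.586 0.767
outer loop
vertex 1.403 2.637 2.457
vertex 1.247 2.092 1.988
vertex 1.925 2.155 2.267
endloop
endfacet
facet normal -0.405 -0.845 -0.348
outer loop
vertex 1.247 2.092 1.988
vertex 1.254 2.369 1.306
vertex 1.833 1.989 1.555
endloop
endfacet
facet normal -0.242 0.118 -0.963
outer loop
vertex 1.254 2.369 1.306
vertex 1.415 3.085 1.353
vertex 1.937 2.603 1.163
endloop
endfacet
facet normal 0.911 0.379 0.163
outer loop
vertex 2.352 2.471 1.757
vertex 2.093 3.148 1.632
vertex 2.086 2.871 2.314
endloop
endfacet
facet normal 0.811 -0.218 0.544
outer loop
vertex 2.352 2.471 1.757
vertex 2.086 2.871 2.314
vertex 1.925 2.155 2.267
endloop
endfacet
facet normal 0.659 -0.747 0.089
outer loop
vertex 2.352 2.471 1.757
vertex 1.925 2.155 2.267
vertex 1.833 1.989 1.555
endloop
endfacet
facet normal 0.667 -0.478 -0.572
outer loop
vertex 2.352 2.471 1.757
vertex 1.833 1.989 1.555
vertex 1.937 2.603 1.163
endloop
endfacet
facet normal 0.822 0.217 -0.526
outer loop
vertex 2.352 2.471 1.757
vertex 1.937 2.603 1.163
vertex 2.093 3.148 1.632
endloop
endfacet
facet normal 0.405 0.845 0.348
outer loop
vertex 2.086 2.871 2.314
vertex 2.093 3.148 1.632
vertex 1.507 3.251 2.065
endloop
endfacet
facet normal 0.242 -0.118 0.963
outer loop
vertex 1.925 2.155 2.267
vertex 2.086 2.871 2.314
vertex 1.403 2.637 2.457
endloop
endfacet
facet normal -0.003 -0.974 0.227
outer loop
vertex 1.833 1.989 1.555
vertex 1.925 2.155 2.267
vertex 1.247 2.092 1.988
endloop
endfacet
facet normal 0.008 -0.539 -0.842
outer loop
vertex 1.937 2.603 1.163
vertex 1.833 1.989 1.555
vertex 1.254 2.369 1.306
endloop
endfacet
facet normal 0.261 0.586 -0.767
outer loop
vertex 2.093 3.148 1.632
vertex 1.937 2.603 1.163
vertex 1.415 3.085 1.353
endloop
endfacet
facet normal -0.744 0.135 -0.654
outer loop
vertex -0.029 0.945 2.454
vertex -0.708 0.87 3.211
vertex -0.243 1.705 2.854
endloop
endfacet
facet normal 0.896 0.376 -0.236
outer loop
vertex -0.029 0.945 2.454
vertex -0.243 1.705 2.854
vertex 0.608 0.63 4.369
endloop
endfacet
facet normal -0.744 0.135 -0.654
outer loop
vertex -0.243 1.705 2.854
vertex -0.708 0.87 3.211
vertex -0.807 1.836 3.523
endloop
endfacet
facet normal 0.520 0.807 0.280
outer loop
vertex -0.243 1.705 2.854
vertex -0.807 1.836 3.523
vertex 0.608 0.63 4.369
endloop
endfacet
facet normal -0.744 0.135 -0.654
outer loop
vertex -0.807 1.836 3.523
vertex -0.708 0.87 3.211
vertex -1.297 1.24 3.957
endloop
endfacet
facet normal 0.011 0.583 0.813
outer loop
vertex -0.807 1.836 3.523
vertex -1.297 1.24 3.957
vertex 0.608 0.63 4.369
endloop
endfacet
facet normal -0.743 0.136 -0.655
outer loop
vertex -1.297 1.24 3.957
vertex -0.708 0.87 3.211
vertex -1.344 0.365 3.828
endloop
endfacet
facet normal -0.249 -0.128 0.960
outer loop
vertex -1.297 1.24 3.957
vertex -1.344 0.365 3.828
vertex 0.608 0.63 4.369
endloop
endfacet
facet normal -0.743 0.136 -0.655
outer loop
vertex -1.344 0.365 3.828
vertex -0.708 0.87 3.211
vertex -0.912 -0.129 3.235
endloop
endfacet
facet normal -0.062 -0.789 0.612
outer loop
vertex -1.344 0.365 3.828
vertex -0.912 -0.129 3.235
vertex 0.608 0.63 4.369
endloop
endfacet
facet normal -0.744 0.136 -0.655
outer loop
vertex -0.912 -0.129 3.235
vertex -0.708 0.87 3.211
vertex -0.326 0.129 2.623
endloop
endfacet
facet normal 0.429 -0.903 0.030
outer loop
vertex -0.912 -0.129 3.235
vertex -0.326 0.129 2.623
vertex 0.608 0.63 4.369
endloop
endfacet
facet normal -0.744 0.135 -0.654
outer loop
vertex -0.326 0.129 2.623
vertex -0.708 0.87 3.211
vertex -0.029 0.945 2.454
endloop
endfacet
facet normal 0.856 -0.383 -0.348
outer loop
vertex -0.326 0.129 2.623
vertex -0.029 0.945 2.454
vertex 0.608 0.63 4.369
endloop
endfacet

endsolid


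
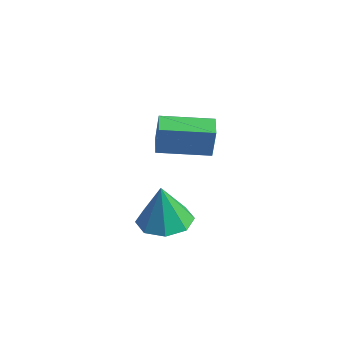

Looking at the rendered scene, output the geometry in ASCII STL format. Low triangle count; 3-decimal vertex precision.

solid 
facet normal 0.006 0.093 -0.996
outer loop
vertex 1.815 -1.932 1.105
vertex 0.756 -2.085 1.084
vertex 1.396 -1.231 1.168
endloop
endfacet
facet normal 0.754 0.404 0.518
outer loop
vertex 1.815 -1.932 1.105
vertex 1.396 -1.231 1.168
vertex 0.744 -2.255 2.916
endloop
endfacet
facet normal 0.007 0.093 -0.996
outer loop
vertex 1.396 -1.231 1.168
vertex 0.756 -2.085 1.084
vertex 0.602 -1.03 1.181
endloop
endfacet
facet normal 0.213 0.806 0.552
outer loop
vertex 1.396 -1.231 1.168
vertex 0.602 -1.03 1.181
vertex 0.744 -2.255 2.916
endloop
endfacet
facet normal 0.006 0.092 -0.996
outer loop
vertex 0.602 -1.03 1.181
vertex 0.756 -2.085 1.084
vertex -0.101 -1.447 1.138
endloop
endfacet
facet normal -0.454 0.710 0.538
outer loop
vertex 0.602 -1.03 1.181
vertex -0.101 -1.447 1.138
vertex 0.744 -2.255 2.916
endloop
endfacet
facet normal 0.006 0.093 -0.996
outer loop
vertex -0.101 -1.447 1.138
vertex 0.756 -2.085 1.084
vertex -0.303 -2.237 1.063
endloop
endfacet
facet normal -0.857 0.173 0.486
outer loop
vertex -0.101 -1.447 1.138
vertex -0.303 -2.237 1.063
vertex 0.744 -2.255 2.916
endloop
endfacet
facet normal 0.006 0.093 -0.996
outer loop
vertex -0.303 -2.237 1.063
vertex 0.756 -2.085 1.084
vertex 0.116 -2.938 1.0
endloop
endfacet
facet normal -0.760 -0.492 0.425
outer loop
vertex -0.303 -2.237 1.063
vertex 0.116 -2.938 1.0
vertex 0.744 -2.255 2.916
endloop
endfacet
facet normal 0.007 0.093 -0.996
outer loop
vertex 0.116 -2.938 1.0
vertex 0.756 -2.085 1.084
vertex 0.91 -3.139 0.987
endloop
endfacet
facet normal -0.220 -0.894 0.391
outer loop
vertex 0.116 -2.938 1.0
vertex 0.91 -3.139 0.987
vertex 0.744 -2.255 2.916
endloop
endfacet
facet normal 0.006 0.093 -0.996
outer loop
vertex 0.91 -3.139 0.987
vertex 0.756 -2.085 1.084
vertex 1.614 -2.722 1.03
endloop
endfacet
facet normal 0.448 -0.798 0.404
outer loop
vertex 0.91 -3.139 0.987
vertex 1.614 -2.722 1.03
vertex 0.744 -2.255 2.916
endloop
endfacet
facet normal 0.006 0.093 -0.996
outer loop
vertex 1.614 -2.722 1.03
vertex 0.756 -2.085 1.084
vertex 1.815 -1.932 1.105
endloop
endfacet
facet normal 0.851 -0.260 0.457
outer loop
vertex 1.614 -2.722 1.03
vertex 1.815 -1.932 1.105
vertex 0.744 -2.255 2.916
endloop
endfacet
facet normal -0.788 0.603 0.120
outer loop
vertex -4.039 1.325 2.629
vertex -2.735 3.071 2.416
vertex -4.261 1.318 1.206
endloop
endfacet
facet normal -0.595 -0.798 0.097
outer loop
vertex -3.465 0.709 1.084
vertex -4.039 1.325 2.629
vertex -4.261 1.318 1.206
endloop
endfacet
facet normal -0.789 0.603 0.121
outer loop
vertex -4.261 1.318 1.206
vertex -2.735 3.071 2.416
vertex -2.958 3.065 0.993
endloop
endfacet
facet normal -0.155 -0.005 -0.988
outer loop
vertex -2.958 3.065 0.993
vertex -3.465 0.709 1.084
vertex -4.261 1.318 1.206
endloop
endfacet
facet normal 0.155 0.005 0.988
outer loop
vertex -4.039 1.325 2.629
vertex -1.939 2.462 2.294
vertex -2.735 3.071 2.416
endloop
endfacet
facet normal -0.596 -0.797 0.097
outer loop
vertex -3.242 0.715 2.507
vertex -4.039 1.325 2.629
vertex -3.465 0.709 1.084
endloop
endfacet
facet normal 0.155 0.005 0.988
outer loop
vertex -3.242 0.715 2.507
vertex -1.939 2.462 2.294
vertex -4.039 1.325 2.629
endloop
endfacet
facet normal 0.595 0.798 -0.097
outer loop
vertex -2.735 3.071 2.416
vertex -1.939 2.462 2.294
vertex -2.958 3.065 0.993
endloop
endfacet
facet normal -0.155 -0.005 -0.988
outer loop
vertex -2.161 2.455 0.871
vertex -3.465 0.709 1.084
vertex -2.958 3.065 0.993
endloop
endfacet
facet normal 0.596 0.797 -0.097
outer loop
vertex -2.958 3.065 0.993
vertex -1.939 2.462 2.294
vertex -2.161 2.455 0.871
endloop
endfacet
facet normal 0.788 -0.603 -0.121
outer loop
vertex -2.161 2.455 0.871
vertex -3.242 0.715 2.507
vertex -3.465 0.709 1.084
endloop
endfacet
facet normal 0.789 -0.603 -0.120
outer loop
vertex -1.939 2.462 2.294
vertex -3.242 0.715 2.507
vertex -2.161 2.455 0.871
endloop
endfacet

endsolid


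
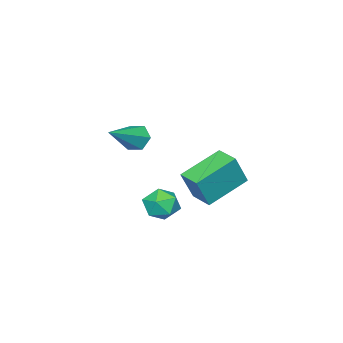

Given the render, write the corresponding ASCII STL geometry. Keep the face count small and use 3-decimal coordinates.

solid 
facet normal -0.704 0.640 0.308
outer loop
vertex -1.139 3.455 -2.262
vertex -1.382 2.895 -1.653
vertex -0.774 3.481 -1.481
endloop
endfacet
facet normal -0.145 0.989 0.035
outer loop
vertex -1.139 3.455 -2.262
vertex -0.774 3.481 -1.481
vertex -0.289 3.577 -2.188
endloop
endfacet
facet normal -0.055 0.768 -0.638
outer loop
vertex -1.139 3.455 -2.262
vertex -0.289 3.577 -2.188
vertex -0.598 3.05 -2.796
endloop
endfacet
facet normal -0.558 0.284 -0.780
outer loop
vertex -1.139 3.455 -2.262
vertex -0.598 3.05 -2.796
vertex -1.274 2.629 -2.466
endloop
endfacet
facet normal -0.959 0.205 -0.194
outer loop
vertex -1.139 3.455 -2.262
vertex -1.274 2.629 -2.466
vertex -1.382 2.895 -1.653
endloop
endfacet
facet normal 0.436 0.802 0.408
outer loop
vertex -0.289 3.577 -2.188
vertex -0.774 3.481 -1.481
vertex -0.006 3.091 -1.534
endloop
endfacet
facet normal -0.469 0.237 0.851
outer loop
vertex -0.774 3.481 -1.481
vertex -1.382 2.895 -1.653
vertex -0.682 2.67 -1.204
endloop
endfacet
facet normal -0.884 -0.467 0.035
outer loop
vertex -1.382 2.895 -1.653
vertex -1.274 2.629 -2.466
vertex -0.991 2.143 -1.812
endloop
endfacet
facet normal -0.235 -0.338 -0.911
outer loop
vertex -1.274 2.629 -2.466
vertex -0.598 3.05 -2.796
vertex -0.506 2.239 -2.519
endloop
endfacet
facet normal 0.580 0.446 -0.681
outer loop
vertex -0.598 3.05 -2.796
vertex -0.289 3.577 -2.188
vertex 0.102 2.825 -2.347
endloop
endfacet
facet normal 0.558 -0.284 0.780
outer loop
vertex -0.141 2.265 -1.738
vertex -0.006 3.091 -1.534
vertex -0.682 2.67 -1.204
endloop
endfacet
facet normal 0.055 -0.768 0.638
outer loop
vertex -0.141 2.265 -1.738
vertex -0.682 2.67 -1.204
vertex -0.991 2.143 -1.812
endloop
endfacet
facet normal 0.145 -0.989 -0.035
outer loop
vertex -0.141 2.265 -1.738
vertex -0.991 2.143 -1.812
vertex -0.506 2.239 -2.519
endloop
endfacet
facet normal 0.704 -0.640 -0.308
outer loop
vertex -0.141 2.265 -1.738
vertex -0.506 2.239 -2.519
vertex 0.102 2.825 -2.347
endloop
endfacet
facet normal 0.959 -0.205 0.194
outer loop
vertex -0.141 2.265 -1.738
vertex 0.102 2.825 -2.347
vertex -0.006 3.091 -1.534
endloop
endfacet
facet normal 0.235 0.338 0.911
outer loop
vertex -0.682 2.67 -1.204
vertex -0.006 3.091 -1.534
vertex -0.774 3.481 -1.481
endloop
endfacet
facet normal -0.580 -0.446 0.681
outer loop
vertex -0.991 2.143 -1.812
vertex -0.682 2.67 -1.204
vertex -1.382 2.895 -1.653
endloop
endfacet
facet normal -0.436 -0.802 -0.408
outer loop
vertex -0.506 2.239 -2.519
vertex -0.991 2.143 -1.812
vertex -1.274 2.629 -2.466
endloop
endfacet
facet normal 0.469 -0.237 -0.851
outer loop
vertex 0.102 2.825 -2.347
vertex -0.506 2.239 -2.519
vertex -0.598 3.05 -2.796
endloop
endfacet
facet normal 0.884 0.467 -0.035
outer loop
vertex -0.006 3.091 -1.534
vertex 0.102 2.825 -2.347
vertex -0.289 3.577 -2.188
endloop
endfacet
facet normal -0.871 0.267 0.412
outer loop
vertex -3.563 3.481 0.107
vertex -3.251 4.546 0.077
vertex -4.202 3.629 -1.342
endloop
endfacet
facet normal -0.281 -0.959 0.026
outer loop
vertex -2.389 3.074 -2.197
vertex -3.563 3.481 0.107
vertex -4.202 3.629 -1.342
endloop
endfacet
facet normal -0.871 0.267 0.412
outer loop
vertex -4.202 3.629 -1.342
vertex -3.251 4.546 0.077
vertex -3.89 4.693 -1.371
endloop
endfacet
facet normal -0.401 0.093 -0.911
outer loop
vertex -3.89 4.693 -1.371
vertex -2.389 3.074 -2.197
vertex -4.202 3.629 -1.342
endloop
endfacet
facet normal 0.402 -0.092 0.911
outer loop
vertex -3.563 3.481 0.107
vertex -1.438 3.991 -0.778
vertex -3.251 4.546 0.077
endloop
endfacet
facet normal -0.281 -0.959 0.026
outer loop
vertex -1.75 2.927 -0.749
vertex -3.563 3.481 0.107
vertex -2.389 3.074 -2.197
endloop
endfacet
facet normal 0.402 -0.093 0.911
outer loop
vertex -1.75 2.927 -0.749
vertex -1.438 3.991 -0.778
vertex -3.563 3.481 0.107
endloop
endfacet
facet normal 0.281 0.959 -0.027
outer loop
vertex -3.251 4.546 0.077
vertex -1.438 3.991 -0.778
vertex -3.89 4.693 -1.371
endloop
endfacet
facet normal -0.402 0.092 -0.911
outer loop
vertex -2.077 4.139 -2.227
vertex -2.389 3.074 -2.197
vertex -3.89 4.693 -1.371
endloop
endfacet
facet normal 0.281 0.959 -0.026
outer loop
vertex -3.89 4.693 -1.371
vertex -1.438 3.991 -0.778
vertex -2.077 4.139 -2.227
endloop
endfacet
facet normal 0.871 -0.267 -0.412
outer loop
vertex -2.077 4.139 -2.227
vertex -1.75 2.927 -0.749
vertex -2.389 3.074 -2.197
endloop
endfacet
facet normal 0.871 -0.267 -0.412
outer loop
vertex -1.438 3.991 -0.778
vertex -1.75 2.927 -0.749
vertex -2.077 4.139 -2.227
endloop
endfacet
facet normal -0.872 -0.021 -0.489
outer loop
vertex 1.044 2.576 1.644
vertex 0.722 2.73 2.211
vertex 0.938 3.217 1.805
endloop
endfacet
facet normal 0.695 0.281 -0.662
outer loop
vertex 1.044 2.576 1.644
vertex 0.938 3.217 1.805
vertex 2.398 2.77 3.149
endloop
endfacet
facet normal -0.873 -0.020 -0.488
outer loop
vertex 0.938 3.217 1.805
vertex 0.722 2.73 2.211
vertex 0.617 3.372 2.373
endloop
endfacet
facet normal 0.344 0.937 -0.062
outer loop
vertex 0.938 3.217 1.805
vertex 0.617 3.372 2.373
vertex 2.398 2.77 3.149
endloop
endfacet
facet normal -0.873 -0.020 -0.488
outer loop
vertex 0.617 3.372 2.373
vertex 0.722 2.73 2.211
vertex 0.401 2.884 2.779
endloop
endfacet
facet normal -0.100 0.662 0.743
outer loop
vertex 0.617 3.372 2.373
vertex 0.401 2.884 2.779
vertex 2.398 2.77 3.149
endloop
endfacet
facet normal -0.873 -0.021 -0.488
outer loop
vertex 0.401 2.884 2.779
vertex 0.722 2.73 2.211
vertex 0.507 2.243 2.617
endloop
endfacet
facet normal -0.190 -0.270 0.944
outer loop
vertex 0.401 2.884 2.779
vertex 0.507 2.243 2.617
vertex 2.398 2.77 3.149
endloop
endfacet
facet normal -0.873 -0.022 -0.488
outer loop
vertex 0.507 2.243 2.617
vertex 0.722 2.73 2.211
vertex 0.828 2.088 2.05
endloop
endfacet
facet normal 0.161 -0.925 0.344
outer loop
vertex 0.507 2.243 2.617
vertex 0.828 2.088 2.05
vertex 2.398 2.77 3.149
endloop
endfacet
facet normal -0.872 -0.021 -0.489
outer loop
vertex 0.828 2.088 2.05
vertex 0.722 2.73 2.211
vertex 1.044 2.576 1.644
endloop
endfacet
facet normal 0.605 -0.650 -0.460
outer loop
vertex 0.828 2.088 2.05
vertex 1.044 2.576 1.644
vertex 2.398 2.77 3.149
endloop
endfacet

endsolid


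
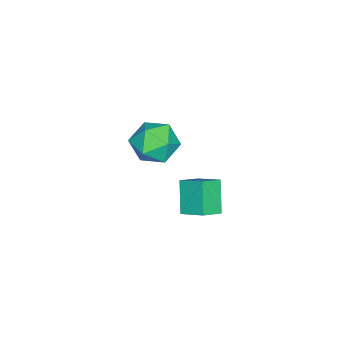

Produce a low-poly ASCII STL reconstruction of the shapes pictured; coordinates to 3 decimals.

solid 
facet normal -0.572 -0.244 0.783
outer loop
vertex 2.399 2.616 1.202
vertex 1.567 3.081 0.739
vertex 2.109 1.553 0.658
endloop
endfacet
facet normal 0.785 -0.438 0.437
outer loop
vertex 3.013 1.939 -0.579
vertex 2.399 2.616 1.202
vertex 2.109 1.553 0.658
endloop
endfacet
facet normal -0.573 -0.245 0.782
outer loop
vertex 2.109 1.553 0.658
vertex 1.567 3.081 0.739
vertex 1.277 2.017 0.194
endloop
endfacet
facet normal -0.236 -0.865 -0.442
outer loop
vertex 1.277 2.017 0.194
vertex 3.013 1.939 -0.579
vertex 2.109 1.553 0.658
endloop
endfacet
facet normal 0.237 0.865 0.443
outer loop
vertex 2.399 2.616 1.202
vertex 2.471 3.467 -0.498
vertex 1.567 3.081 0.739
endloop
endfacet
facet normal 0.785 -0.438 0.437
outer loop
vertex 3.303 3.003 -0.034
vertex 2.399 2.616 1.202
vertex 3.013 1.939 -0.579
endloop
endfacet
facet normal 0.235 0.865 0.443
outer loop
vertex 3.303 3.003 -0.034
vertex 2.471 3.467 -0.498
vertex 2.399 2.616 1.202
endloop
endfacet
facet normal -0.785 0.438 -0.437
outer loop
vertex 1.567 3.081 0.739
vertex 2.471 3.467 -0.498
vertex 1.277 2.017 0.194
endloop
endfacet
facet normal -0.236 -0.865 -0.444
outer loop
vertex 2.181 2.404 -1.042
vertex 3.013 1.939 -0.579
vertex 1.277 2.017 0.194
endloop
endfacet
facet normal -0.785 0.438 -0.437
outer loop
vertex 1.277 2.017 0.194
vertex 2.471 3.467 -0.498
vertex 2.181 2.404 -1.042
endloop
endfacet
facet normal 0.572 0.245 -0.783
outer loop
vertex 2.181 2.404 -1.042
vertex 3.303 3.003 -0.034
vertex 3.013 1.939 -0.579
endloop
endfacet
facet normal 0.573 0.244 -0.783
outer loop
vertex 2.471 3.467 -0.498
vertex 3.303 3.003 -0.034
vertex 2.181 2.404 -1.042
endloop
endfacet
facet normal 0.277 0.959 -0.052
outer loop
vertex -1.833 -0.615 -2.326
vertex -2.889 -0.285 -1.866
vertex -1.964 -0.513 -1.139
endloop
endfacet
facet normal 0.843 0.536 0.047
outer loop
vertex -1.833 -0.615 -2.326
vertex -1.964 -0.513 -1.139
vertex -1.352 -1.436 -1.597
endloop
endfacet
facet normal 0.867 0.071 -0.493
outer loop
vertex -1.833 -0.615 -2.326
vertex -1.352 -1.436 -1.597
vertex -1.898 -1.778 -2.607
endloop
endfacet
facet normal 0.317 0.206 -0.926
outer loop
vertex -1.833 -0.615 -2.326
vertex -1.898 -1.778 -2.607
vertex -2.848 -1.067 -2.774
endloop
endfacet
facet normal -0.048 0.756 -0.653
outer loop
vertex -1.833 -0.615 -2.326
vertex -2.848 -1.067 -2.774
vertex -2.889 -0.285 -1.866
endloop
endfacet
facet normal 0.741 0.168 0.651
outer loop
vertex -1.352 -1.436 -1.597
vertex -1.964 -0.513 -1.139
vertex -2.112 -1.613 -0.686
endloop
endfacet
facet normal -0.175 0.854 0.490
outer loop
vertex -1.964 -0.513 -1.139
vertex -2.889 -0.285 -1.866
vertex -3.062 -0.902 -0.853
endloop
endfacet
facet normal -0.701 0.524 -0.483
outer loop
vertex -2.889 -0.285 -1.866
vertex -2.848 -1.067 -2.774
vertex -3.608 -1.244 -1.863
endloop
endfacet
facet normal -0.111 -0.366 -0.924
outer loop
vertex -2.848 -1.067 -2.774
vertex -1.898 -1.778 -2.607
vertex -2.996 -2.167 -2.321
endloop
endfacet
facet normal 0.780 -0.585 -0.223
outer loop
vertex -1.898 -1.778 -2.607
vertex -1.352 -1.436 -1.597
vertex -2.071 -2.395 -1.594
endloop
endfacet
facet normal -0.317 -0.206 0.926
outer loop
vertex -3.127 -2.065 -1.134
vertex -2.112 -1.613 -0.686
vertex -3.062 -0.902 -0.853
endloop
endfacet
facet normal -0.867 -0.071 0.493
outer loop
vertex -3.127 -2.065 -1.134
vertex -3.062 -0.902 -0.853
vertex -3.608 -1.244 -1.863
endloop
endfacet
facet normal -0.843 -0.536 -0.047
outer loop
vertex -3.127 -2.065 -1.134
vertex -3.608 -1.244 -1.863
vertex -2.996 -2.167 -2.321
endloop
endfacet
facet normal -0.277 -0.959 0.052
outer loop
vertex -3.127 -2.065 -1.134
vertex -2.996 -2.167 -2.321
vertex -2.071 -2.395 -1.594
endloop
endfacet
facet normal 0.048 -0.756 0.653
outer loop
vertex -3.127 -2.065 -1.134
vertex -2.071 -2.395 -1.594
vertex -2.112 -1.613 -0.686
endloop
endfacet
facet normal 0.111 0.366 0.924
outer loop
vertex -3.062 -0.902 -0.853
vertex -2.112 -1.613 -0.686
vertex -1.964 -0.513 -1.139
endloop
endfacet
facet normal -0.780 0.585 0.223
outer loop
vertex -3.608 -1.244 -1.863
vertex -3.062 -0.902 -0.853
vertex -2.889 -0.285 -1.866
endloop
endfacet
facet normal -0.741 -0.168 -0.651
outer loop
vertex -2.996 -2.167 -2.321
vertex -3.608 -1.244 -1.863
vertex -2.848 -1.067 -2.774
endloop
endfacet
facet normal 0.175 -0.854 -0.490
outer loop
vertex -2.071 -2.395 -1.594
vertex -2.996 -2.167 -2.321
vertex -1.898 -1.778 -2.607
endloop
endfacet
facet normal 0.701 -0.524 0.483
outer loop
vertex -2.112 -1.613 -0.686
vertex -2.071 -2.395 -1.594
vertex -1.352 -1.436 -1.597
endloop
endfacet

endsolid


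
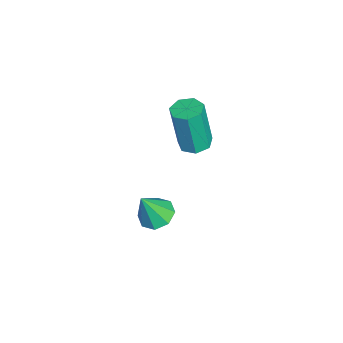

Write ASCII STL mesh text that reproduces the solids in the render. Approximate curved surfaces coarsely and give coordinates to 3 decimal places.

solid 
facet normal -0.212 0.367 -0.906
outer loop
vertex 1.679 -1.181 -3.211
vertex 1.146 -1.601 -3.256
vertex 1.243 -0.969 -3.023
endloop
endfacet
facet normal 0.545 0.605 0.581
outer loop
vertex 1.679 -1.181 -3.211
vertex 1.243 -0.969 -3.023
vertex 1.434 -2.099 -2.024
endloop
endfacet
facet normal -0.211 0.366 -0.906
outer loop
vertex 1.243 -0.969 -3.023
vertex 1.146 -1.601 -3.256
vertex 0.749 -1.127 -2.972
endloop
endfacet
facet normal -0.128 0.645 0.754
outer loop
vertex 1.243 -0.969 -3.023
vertex 0.749 -1.127 -2.972
vertex 1.434 -2.099 -2.024
endloop
endfacet
facet normal -0.212 0.365 -0.906
outer loop
vertex 0.749 -1.127 -2.972
vertex 1.146 -1.601 -3.256
vertex 0.489 -1.563 -3.087
endloop
endfacet
facet normal -0.674 0.215 0.707
outer loop
vertex 0.749 -1.127 -2.972
vertex 0.489 -1.563 -3.087
vertex 1.434 -2.099 -2.024
endloop
endfacet
facet normal -0.212 0.368 -0.905
outer loop
vertex 0.489 -1.563 -3.087
vertex 1.146 -1.601 -3.256
vertex 0.613 -2.02 -3.302
endloop
endfacet
facet normal -0.771 -0.430 0.469
outer loop
vertex 0.489 -1.563 -3.087
vertex 0.613 -2.02 -3.302
vertex 1.434 -2.099 -2.024
endloop
endfacet
facet normal -0.210 0.367 -0.906
outer loop
vertex 0.613 -2.02 -3.302
vertex 1.146 -1.601 -3.256
vertex 1.05 -2.232 -3.489
endloop
endfacet
facet normal -0.366 -0.913 0.179
outer loop
vertex 0.613 -2.02 -3.302
vertex 1.05 -2.232 -3.489
vertex 1.434 -2.099 -2.024
endloop
endfacet
facet normal -0.211 0.367 -0.906
outer loop
vertex 1.05 -2.232 -3.489
vertex 1.146 -1.601 -3.256
vertex 1.543 -2.074 -3.54
endloop
endfacet
facet normal 0.306 -0.952 0.006
outer loop
vertex 1.05 -2.232 -3.489
vertex 1.543 -2.074 -3.54
vertex 1.434 -2.099 -2.024
endloop
endfacet
facet normal -0.212 0.366 -0.906
outer loop
vertex 1.543 -2.074 -3.54
vertex 1.146 -1.601 -3.256
vertex 1.804 -1.639 -3.425
endloop
endfacet
facet normal 0.850 -0.524 0.052
outer loop
vertex 1.543 -2.074 -3.54
vertex 1.804 -1.639 -3.425
vertex 1.434 -2.099 -2.024
endloop
endfacet
facet normal -0.212 0.366 -0.906
outer loop
vertex 1.804 -1.639 -3.425
vertex 1.146 -1.601 -3.256
vertex 1.679 -1.181 -3.211
endloop
endfacet
facet normal 0.949 0.123 0.291
outer loop
vertex 1.804 -1.639 -3.425
vertex 1.679 -1.181 -3.211
vertex 1.434 -2.099 -2.024
endloop
endfacet
facet normal 0.025 0.156 -0.988
outer loop
vertex -2.912 -0.811 -4.052
vertex -3.336 -0.336 -3.988
vertex -2.697 -0.306 -3.967
endloop
endfacet
facet normal 0.922 -0.386 -0.038
outer loop
vertex -2.912 -0.811 -4.052
vertex -2.697 -0.306 -3.967
vertex -2.96 -1.119 -2.076
endloop
endfacet
facet normal 0.922 -0.386 -0.038
outer loop
vertex -2.96 -1.119 -2.076
vertex -2.697 -0.306 -3.967
vertex -2.745 -0.614 -1.992
endloop
endfacet
facet normal -0.024 -0.154 0.988
outer loop
vertex -2.96 -1.119 -2.076
vertex -2.745 -0.614 -1.992
vertex -3.384 -0.644 -2.012
endloop
endfacet
facet normal 0.025 0.153 -0.988
outer loop
vertex -2.697 -0.306 -3.967
vertex -3.336 -0.336 -3.988
vertex -2.963 0.177 -3.899
endloop
endfacet
facet normal 0.878 0.470 0.095
outer loop
vertex -2.697 -0.306 -3.967
vertex -2.963 0.177 -3.899
vertex -2.745 -0.614 -1.992
endloop
endfacet
facet normal 0.877 0.471 0.095
outer loop
vertex -2.745 -0.614 -1.992
vertex -2.963 0.177 -3.899
vertex -3.011 -0.132 -1.923
endloop
endfacet
facet normal -0.024 -0.154 0.988
outer loop
vertex -2.745 -0.614 -1.992
vertex -3.011 -0.132 -1.923
vertex -3.384 -0.644 -2.012
endloop
endfacet
facet normal 0.023 0.154 -0.988
outer loop
vertex -2.963 0.177 -3.899
vertex -3.336 -0.336 -3.988
vertex -3.51 0.273 -3.897
endloop
endfacet
facet normal 0.171 0.973 0.156
outer loop
vertex -2.963 0.177 -3.899
vertex -3.51 0.273 -3.897
vertex -3.011 -0.132 -1.923
endloop
endfacet
facet normal 0.173 0.973 0.156
outer loop
vertex -3.011 -0.132 -1.923
vertex -3.51 0.273 -3.897
vertex -3.558 -0.035 -1.921
endloop
endfacet
facet normal -0.024 -0.154 0.988
outer loop
vertex -3.011 -0.132 -1.923
vertex -3.558 -0.035 -1.921
vertex -3.384 -0.644 -2.012
endloop
endfacet
facet normal 0.025 0.155 -0.988
outer loop
vertex -3.51 0.273 -3.897
vertex -3.336 -0.336 -3.988
vertex -3.926 -0.089 -3.964
endloop
endfacet
facet normal -0.662 0.743 0.100
outer loop
vertex -3.51 0.273 -3.897
vertex -3.926 -0.089 -3.964
vertex -3.558 -0.035 -1.921
endloop
endfacet
facet normal -0.662 0.743 0.100
outer loop
vertex -3.558 -0.035 -1.921
vertex -3.926 -0.089 -3.964
vertex -3.974 -0.397 -1.988
endloop
endfacet
facet normal -0.025 -0.155 0.988
outer loop
vertex -3.558 -0.035 -1.921
vertex -3.974 -0.397 -1.988
vertex -3.384 -0.644 -2.012
endloop
endfacet
facet normal 0.024 0.153 -0.988
outer loop
vertex -3.926 -0.089 -3.964
vertex -3.336 -0.336 -3.988
vertex -3.897 -0.637 -4.048
endloop
endfacet
facet normal -0.998 -0.048 -0.032
outer loop
vertex -3.926 -0.089 -3.964
vertex -3.897 -0.637 -4.048
vertex -3.974 -0.397 -1.988
endloop
endfacet
facet normal -0.998 -0.048 -0.032
outer loop
vertex -3.974 -0.397 -1.988
vertex -3.897 -0.637 -4.048
vertex -3.945 -0.945 -2.073
endloop
endfacet
facet normal -0.025 -0.154 0.988
outer loop
vertex -3.974 -0.397 -1.988
vertex -3.945 -0.945 -2.073
vertex -3.384 -0.644 -2.012
endloop
endfacet
facet normal 0.023 0.155 -0.988
outer loop
vertex -3.897 -0.637 -4.048
vertex -3.336 -0.336 -3.988
vertex -3.446 -0.958 -4.088
endloop
endfacet
facet normal -0.582 -0.801 -0.139
outer loop
vertex -3.897 -0.637 -4.048
vertex -3.446 -0.958 -4.088
vertex -3.945 -0.945 -2.073
endloop
endfacet
facet normal -0.583 -0.800 -0.139
outer loop
vertex -3.945 -0.945 -2.073
vertex -3.446 -0.958 -4.088
vertex -3.494 -1.267 -2.112
endloop
endfacet
facet normal -0.025 -0.154 0.988
outer loop
vertex -3.945 -0.945 -2.073
vertex -3.494 -1.267 -2.112
vertex -3.384 -0.644 -2.012
endloop
endfacet
facet normal 0.024 0.155 -0.988
outer loop
vertex -3.446 -0.958 -4.088
vertex -3.336 -0.336 -3.988
vertex -2.912 -0.811 -4.052
endloop
endfacet
facet normal 0.272 -0.952 -0.142
outer loop
vertex -3.446 -0.958 -4.088
vertex -2.912 -0.811 -4.052
vertex -3.494 -1.267 -2.112
endloop
endfacet
facet normal 0.273 -0.951 -0.142
outer loop
vertex -3.494 -1.267 -2.112
vertex -2.912 -0.811 -4.052
vertex -2.96 -1.119 -2.076
endloop
endfacet
facet normal -0.024 -0.154 0.988
outer loop
vertex -3.494 -1.267 -2.112
vertex -2.96 -1.119 -2.076
vertex -3.384 -0.644 -2.012
endloop
endfacet

endsolid
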